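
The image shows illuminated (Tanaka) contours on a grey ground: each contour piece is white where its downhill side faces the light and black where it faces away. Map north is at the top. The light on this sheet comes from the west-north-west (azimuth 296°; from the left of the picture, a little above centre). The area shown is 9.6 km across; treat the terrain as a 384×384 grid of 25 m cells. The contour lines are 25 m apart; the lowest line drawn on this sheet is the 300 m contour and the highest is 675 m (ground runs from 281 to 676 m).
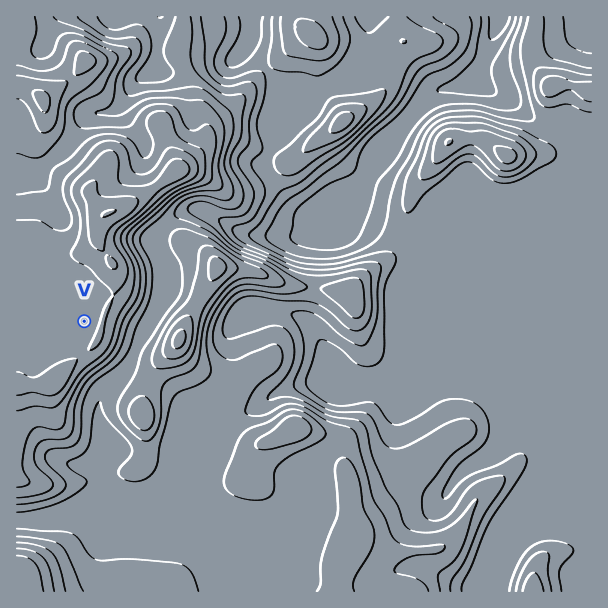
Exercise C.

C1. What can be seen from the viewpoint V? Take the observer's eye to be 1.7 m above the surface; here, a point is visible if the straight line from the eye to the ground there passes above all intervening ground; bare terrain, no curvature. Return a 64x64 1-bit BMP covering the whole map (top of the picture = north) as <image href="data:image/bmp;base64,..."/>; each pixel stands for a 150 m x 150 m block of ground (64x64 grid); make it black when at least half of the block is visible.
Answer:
<image width="64" height="64" href="data:image/bmp;base64,Qk0+AgAAAAAAAD4AAAAoAAAAQAAAAEAAAAABAAEAAAAAAAACAAATCwAAEwsAAAIAAAAAAAAA////AAAAAAAAAAAAAAAAAAAAAAAAAAAAAAAAAAAAAAAAAAAAAAAAAAAAAAAAAAAAAAAAAAAAAAAAAAAAAAAAAAAAAAAAAAAAAAAAAAAAAAAAAAAAAAAAAAAAAAAAAAAAAAAAAAAAAAAAAAAAAAAAAAAAAAAAAAAAAAAAAAAAAAAAAAAAAAAAAAAAAAAAAAAAAAAAAAAAAAAAAAAAAAAAAAAAAAAAAAAAAAAAAAAAAAAAAAAAAAAAAAAAAAAAAAAA4AAAAAAAAAD8AAAAAAAAAP4AAAAAAAAA/gAAAAAAAAD/AAAAAAAAAP+AAAAAAAAA/4AAAAAAAAD/wAAAAAAAAP/AAAAAAAAA/8AAAAAAAAD/4AAAAAAAAP/wAAAAAAAA/+AAAAAAAAD/wAAAAAAAAOnAAAAAAAAA4MAAAAAAAACAwAAAAAAAAADAAAAAAAAAAGAAAAAAAAAAAAAAAAAAAAAAAAAAAAAAAAAAAAAAAAAAAAAAAAAAAAAAAAAAAAAAAAAAAAAAAAAAAAAAAAAAAAAAAAAAAAAAAAAAAAAAAAAAAAAAAAAAAAAAAAAAAAAAAAAAAAAAAAAAAAAAAAAAAAAAAAAAAAAAAAAAAAAAAAAAAAAAAAAAAAAAAAAAAAAAAAAAAAAAAAAAAAAAAAAAAAAAAAAAAAAAAAAAAAAAAAAAAAAAAAAAAA=="/>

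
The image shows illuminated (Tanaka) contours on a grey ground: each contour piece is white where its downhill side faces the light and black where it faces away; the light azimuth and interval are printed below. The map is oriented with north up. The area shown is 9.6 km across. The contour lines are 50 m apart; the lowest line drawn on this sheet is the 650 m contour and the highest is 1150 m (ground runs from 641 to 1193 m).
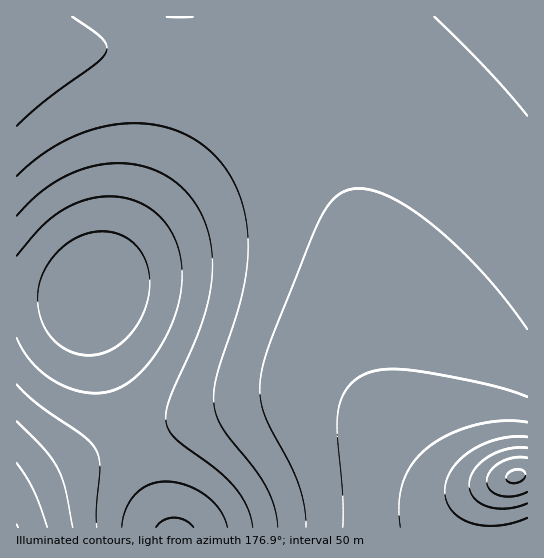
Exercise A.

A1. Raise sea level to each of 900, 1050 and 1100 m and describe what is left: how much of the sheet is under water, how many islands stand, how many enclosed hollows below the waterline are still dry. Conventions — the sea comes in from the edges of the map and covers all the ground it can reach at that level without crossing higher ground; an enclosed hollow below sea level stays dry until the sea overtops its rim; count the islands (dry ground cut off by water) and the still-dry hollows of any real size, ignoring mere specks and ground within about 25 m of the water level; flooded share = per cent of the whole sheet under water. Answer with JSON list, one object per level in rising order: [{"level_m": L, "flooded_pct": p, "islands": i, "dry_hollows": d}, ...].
[{"level_m": 900, "flooded_pct": 11, "islands": 0, "dry_hollows": 0}, {"level_m": 1050, "flooded_pct": 79, "islands": 0, "dry_hollows": 0}, {"level_m": 1100, "flooded_pct": 89, "islands": 0, "dry_hollows": 0}]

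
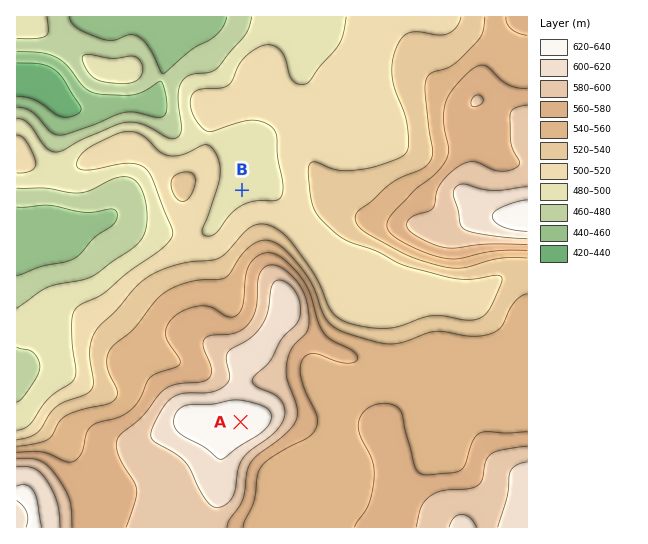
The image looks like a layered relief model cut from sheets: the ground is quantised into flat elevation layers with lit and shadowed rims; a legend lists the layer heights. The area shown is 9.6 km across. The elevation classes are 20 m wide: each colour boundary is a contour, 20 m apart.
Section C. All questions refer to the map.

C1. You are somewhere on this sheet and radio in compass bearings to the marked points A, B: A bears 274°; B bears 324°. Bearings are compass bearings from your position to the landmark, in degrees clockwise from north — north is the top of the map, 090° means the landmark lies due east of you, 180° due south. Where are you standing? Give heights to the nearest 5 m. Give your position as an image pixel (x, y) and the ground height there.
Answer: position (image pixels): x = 420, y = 435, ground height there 550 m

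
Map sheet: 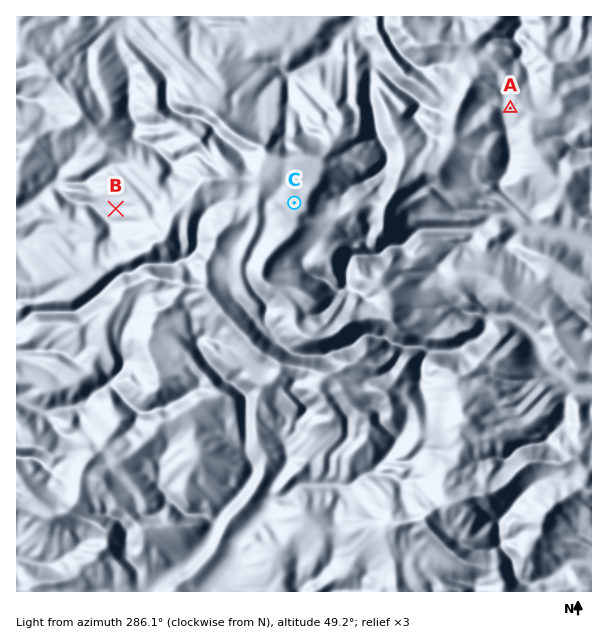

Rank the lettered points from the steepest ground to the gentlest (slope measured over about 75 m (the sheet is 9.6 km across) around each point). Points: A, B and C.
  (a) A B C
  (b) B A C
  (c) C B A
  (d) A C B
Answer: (a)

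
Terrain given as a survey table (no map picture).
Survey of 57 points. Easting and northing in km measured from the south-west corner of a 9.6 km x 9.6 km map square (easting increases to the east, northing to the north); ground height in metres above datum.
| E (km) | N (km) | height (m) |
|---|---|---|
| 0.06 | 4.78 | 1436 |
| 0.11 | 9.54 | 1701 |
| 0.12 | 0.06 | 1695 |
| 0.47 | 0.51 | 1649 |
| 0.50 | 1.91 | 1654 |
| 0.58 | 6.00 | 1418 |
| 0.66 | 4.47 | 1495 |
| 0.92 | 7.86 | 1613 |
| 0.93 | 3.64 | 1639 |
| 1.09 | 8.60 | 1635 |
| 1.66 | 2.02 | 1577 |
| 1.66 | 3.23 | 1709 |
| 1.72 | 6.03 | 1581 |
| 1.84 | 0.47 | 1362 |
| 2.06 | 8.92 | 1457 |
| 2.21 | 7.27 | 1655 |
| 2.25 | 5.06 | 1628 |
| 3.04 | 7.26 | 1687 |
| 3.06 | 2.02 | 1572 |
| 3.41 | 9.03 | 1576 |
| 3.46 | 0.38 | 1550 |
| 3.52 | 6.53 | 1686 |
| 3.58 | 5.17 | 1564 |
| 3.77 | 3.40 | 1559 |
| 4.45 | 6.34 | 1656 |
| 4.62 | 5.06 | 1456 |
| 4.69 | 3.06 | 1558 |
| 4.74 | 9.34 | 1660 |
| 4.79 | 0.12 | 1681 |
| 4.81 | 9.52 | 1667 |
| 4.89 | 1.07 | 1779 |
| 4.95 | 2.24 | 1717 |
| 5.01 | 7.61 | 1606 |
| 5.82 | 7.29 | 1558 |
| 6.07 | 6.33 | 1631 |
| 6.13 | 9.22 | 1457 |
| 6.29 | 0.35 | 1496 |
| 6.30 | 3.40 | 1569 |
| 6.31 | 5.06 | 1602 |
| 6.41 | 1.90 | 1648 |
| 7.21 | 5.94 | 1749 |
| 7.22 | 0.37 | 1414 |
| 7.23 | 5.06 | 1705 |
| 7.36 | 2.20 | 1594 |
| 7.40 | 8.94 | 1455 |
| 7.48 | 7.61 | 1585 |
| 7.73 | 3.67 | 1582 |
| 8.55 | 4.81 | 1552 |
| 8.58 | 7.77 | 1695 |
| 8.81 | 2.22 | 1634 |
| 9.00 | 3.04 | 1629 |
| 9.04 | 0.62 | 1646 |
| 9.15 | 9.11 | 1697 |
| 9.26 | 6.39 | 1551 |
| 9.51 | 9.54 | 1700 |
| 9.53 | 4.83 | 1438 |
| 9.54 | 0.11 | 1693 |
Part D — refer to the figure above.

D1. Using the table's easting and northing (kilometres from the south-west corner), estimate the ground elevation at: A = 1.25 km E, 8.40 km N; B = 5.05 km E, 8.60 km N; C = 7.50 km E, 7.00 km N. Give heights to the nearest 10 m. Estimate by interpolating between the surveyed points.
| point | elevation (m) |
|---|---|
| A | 1610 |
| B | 1610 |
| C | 1680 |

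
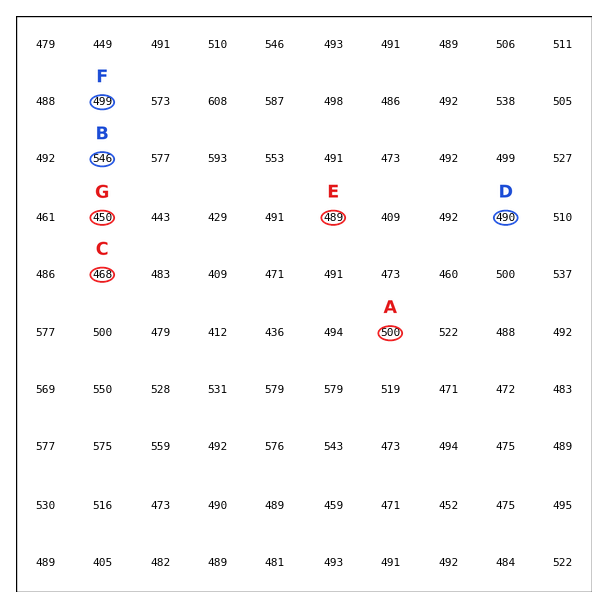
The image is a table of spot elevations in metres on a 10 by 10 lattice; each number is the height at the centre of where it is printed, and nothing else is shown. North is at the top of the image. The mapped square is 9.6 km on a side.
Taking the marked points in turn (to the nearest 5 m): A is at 500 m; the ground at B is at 545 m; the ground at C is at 470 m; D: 490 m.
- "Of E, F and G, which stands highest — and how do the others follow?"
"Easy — F E G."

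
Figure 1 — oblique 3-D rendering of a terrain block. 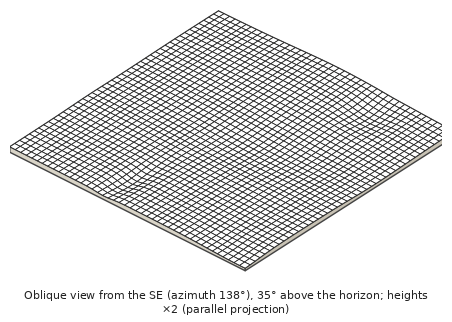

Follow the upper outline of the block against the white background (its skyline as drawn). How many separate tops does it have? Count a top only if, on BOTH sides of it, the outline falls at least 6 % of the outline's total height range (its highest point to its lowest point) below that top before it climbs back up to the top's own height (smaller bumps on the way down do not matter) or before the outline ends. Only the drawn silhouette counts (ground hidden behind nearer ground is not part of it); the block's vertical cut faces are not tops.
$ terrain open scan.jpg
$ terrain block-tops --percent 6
4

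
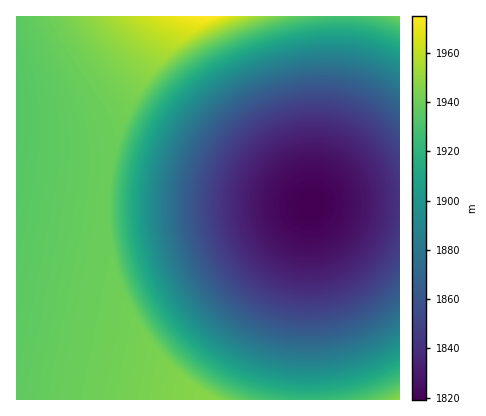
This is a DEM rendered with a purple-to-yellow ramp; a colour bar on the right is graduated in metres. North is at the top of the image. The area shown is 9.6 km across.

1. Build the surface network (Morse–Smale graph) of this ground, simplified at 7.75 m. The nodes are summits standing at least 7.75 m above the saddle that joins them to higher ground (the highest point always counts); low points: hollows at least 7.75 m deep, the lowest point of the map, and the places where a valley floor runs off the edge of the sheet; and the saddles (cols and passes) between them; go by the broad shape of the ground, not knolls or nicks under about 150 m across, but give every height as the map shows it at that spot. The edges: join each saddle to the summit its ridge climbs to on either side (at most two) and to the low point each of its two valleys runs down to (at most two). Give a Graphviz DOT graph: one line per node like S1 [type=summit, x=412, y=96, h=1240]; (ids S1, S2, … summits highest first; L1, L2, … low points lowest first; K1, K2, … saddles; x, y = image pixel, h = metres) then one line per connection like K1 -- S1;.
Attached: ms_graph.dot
graph terrain {
  S1 [type=summit, x=210, y=16, h=1975];
  S2 [type=summit, x=400, y=400, h=1949];
  S3 [type=summit, x=398, y=16, h=1941];
  L1 [type=low, x=310, y=204, h=1819];
  K1 [type=saddle, x=342, y=16, h=1929];
  K2 [type=saddle, x=308, y=400, h=1924];
  K1 -- S1;
  K1 -- S3;
  K1 -- L1;
  K2 -- S1;
  K2 -- S2;
  K2 -- L1;
}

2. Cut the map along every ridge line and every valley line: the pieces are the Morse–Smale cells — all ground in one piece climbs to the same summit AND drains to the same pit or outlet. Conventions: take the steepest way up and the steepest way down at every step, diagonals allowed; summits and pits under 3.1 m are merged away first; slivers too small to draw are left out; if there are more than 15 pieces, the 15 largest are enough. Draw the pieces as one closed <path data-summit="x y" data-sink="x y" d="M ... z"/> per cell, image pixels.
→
<path data-summit="214 400" data-sink="310 204" d="M114 186l-6 0-2 4 0 38 6 36 9 28 11 24 15 24 16 20 23 23 24 17 98 0 2-194z"/><path data-summit="210 16" data-sink="310 204" d="M342 16l-166 0-19 42-17 28-16 32-11 32-6 36 203 19 14-51 12-60 5-40z"/><path data-summit="214 400" data-sink="16 106" d="M18 173l-2 227 194 0-24-17-23-23-16-20-20-34-11-28-7-28-3-22 1-42z"/><path data-summit="210 16" data-sink="16 106" d="M176 16l-160 0 0 156 32 7 58 7 7-36 11-32 16-32 17-28z"/><path data-summit="400 400" data-sink="310 204" d="M400 203l-58 0-32 3-2 194 92 0z"/><path data-summit="400 16" data-sink="310 204" d="M400 16l-58 0-1 38-5 40-24 111 88-3z"/>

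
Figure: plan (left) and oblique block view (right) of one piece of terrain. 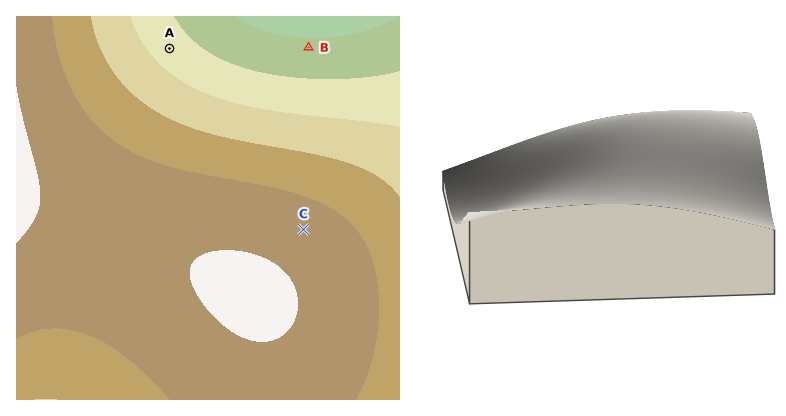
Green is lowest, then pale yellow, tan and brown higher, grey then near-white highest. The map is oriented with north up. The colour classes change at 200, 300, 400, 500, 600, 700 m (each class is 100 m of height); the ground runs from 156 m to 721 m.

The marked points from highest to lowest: C A B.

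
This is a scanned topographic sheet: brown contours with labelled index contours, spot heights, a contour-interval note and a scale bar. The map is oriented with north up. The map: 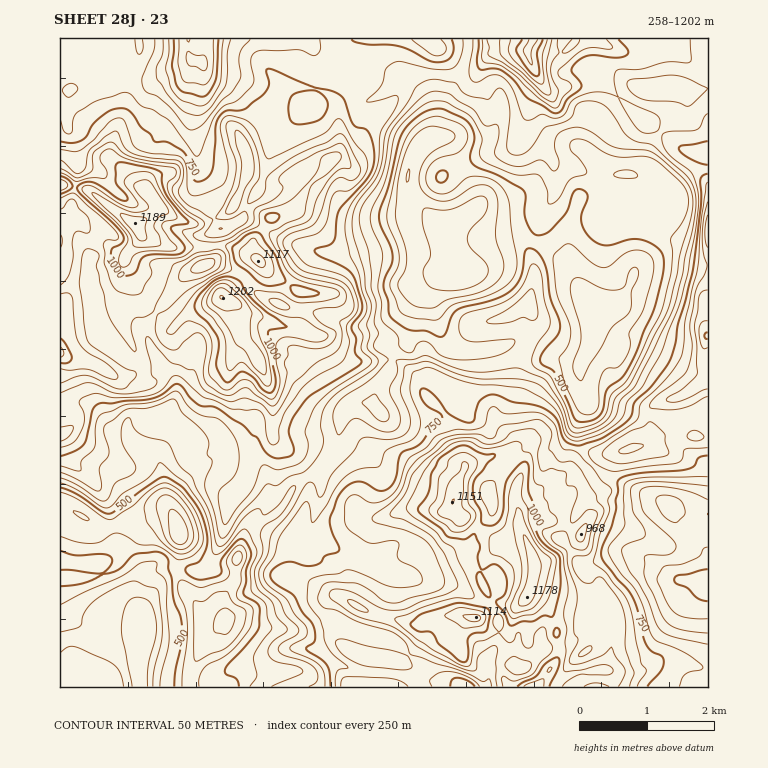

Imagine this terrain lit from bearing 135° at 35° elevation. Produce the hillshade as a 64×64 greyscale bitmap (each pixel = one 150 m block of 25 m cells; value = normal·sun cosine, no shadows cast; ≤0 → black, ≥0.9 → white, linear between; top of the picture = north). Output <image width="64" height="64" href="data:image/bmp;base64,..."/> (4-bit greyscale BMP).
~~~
<image width="64" height="64" href="data:image/bmp;base64,Qk12CAAAAAAAAHYAAAAoAAAAQAAAAEAAAAABAAQAAAAAAAAIAAATCwAAEwsAABAAAAAAAAAAAAAAABEREQAiIiIAMzMzAERERABVVVUAZmZmAHd3dwCIiIgAmZmZAKqqqgC7u7sAzMzMAN3d3QDu7u4A////AJmZmqnNzLiZqXeHd3ZDRoiaq8zduXVBCOzMzM3d3LuqmZmamc3Nx3iZiJmZh1Z5mqqrzMvLmIUTvJmrvMzMu6qJmZmZzd3YVVeImrupiJmqqru7rOyZunNtpleauqu6qYiZmYnN3dt1M2ZnmamYmZiJqqqs3bm7uGvbZpu7mZmIiJmZib3d3KhSNVRVZ3iIiZmJqqveyqq6m8yonMuYd3d4iZmJvdzcunQ1ZmVWeJq7qZqqq97avLqby7mczKl3d3iJmIiszMy7lkRoiIiaq7uoeJmZvdmt3LvKqpvMuph3h4iIiKzLvLy5dWd4iaqauXUzRVZoyX3+3Muqq8u6mYh3Z4iIm9u7u6mYiId3mZmIdkMiNFeGOO7dy5qqu7upmHZVVniKzMzcpWiJmXZnd4iHZlRGeZYkru3KiZmqu6mZmHZUV4m8u97GNGmpdlVniZmIh3d5qESN7bmJmZu7u7uqqpZGmqqJvccRNoiHZniJqqmYeIm6dYztuoiaq8zMzKmZqXVol0WN6SEliIiIiZmZqpiIiLqHirzdyqq7zMzMiHeJllZ1Ikz+YzWJiIiaqpmZmJmXipiYec7tzLu7u7uIdmeYiJcyJ/+WVYqYmZqruqqYrKhoiZmpje7sy7qqqomIiImaumMl37dUaqiImqu7upmt2lVqrNt579y7qZmZmaq8yqu6dDW/2YQ3p2eZiaupmavsc1q8zJfP7LqZmYiqqc7tzLp1Vq7suUWXVol1V4d3q7uUWcuruZzduqqZiKqa3u/tyXZni+28hIhEeIUiVlSMy5Vqu6q7q93Mu7qpqqvN3v/Jd3eJzcy3eVNXh0E1VWzcpVu6qqqqzu7czLu7u8zN7sqYd4iszNuZdVaIYiRVau63SsmaqqrO7t3dzMy7u7vMuZmHeJvM3cqHZoh0IjVo3spXyoiZq83u3d3M3My7qqqZmZl4mrvN3Jd3iHUxEUaaq5e7l3iJrN3d3d3t3LuqqpmJmYiZq8zMuIiHZUIQE1ZWmay5VVRoq8zMzO7su6qrqZmZmJibu7u5eIdURDERNVRXnMpREBN5qqq7rO3MuquqmaqZqJzMu7l4h2VVZUM1ZVV5u4IAATeamYmK3t7aqqmquqq5ndzMyoiYdmeIh3Z3ZVebpiACNpu6maq93u3duZq7vMq+7d3cqZmHeJqZh3h2Zoq5UhI0i8zLy8zN7u/7ibvNus7u3u7cuYd4mqmHZ4d4mbpzESI3nN3dzLze3v2Ymt653u7d7/7JZmeZmHZWd3iauXUxEiNWrN3Lu7y73Kd4zrnd3d3e/+x1V4h2ZVVnd5u5d1ISQ0Vo3Mupmrq7p1asq9zMzd3e7qVFZmZmZniYm7l3hBFERWjcqYmauqu4RHqazbvM3cu7qFRmd4h3eby7yneHITVVV7uZmaq6rMpkaaq9zM3d3LqpdniZqqmJvdzMholRJFVFm6qZq6icy3Zpu83Lu83M3KqHeImru6m93MyWaHMTVEOrupmrp3rLl4nMy6qpnO3LqYd3Z5q7u7zMy6dmdSEzMru6mau5Z5qZq7uoeKqs/+yph2ZFZ4mrvLu7uXZlMRI0u7qJu7uGVWm7qZmazdzu3cqHdTMzRGm7u7u6mHZTESOruYmrvKdBFZmby5rMzMzMy5mGUzIzNazLu7uqhlQhEnqpibu8yVEAWKvMp3d4rM3Muph2VEMjjMu6q7qXVCESaah5zMvMlAAoqsynVVab3e3LqpmHZUNrzLqru6dlMRN5p2e93N7scSaKzKh3eJvN7su6qqmHZGrLuqvMuXVCI4m4VZ3u3v/ZRXmqqpmaq7zNy7qqqZh2eruqq8zKl1ITmalkWt3d3LlDaJvMu7u7u7u6qpmZmIeKu6mrzMuoYwGIiIZIzLvMliAXvu7czMu7u7qqmIiIiJvLqZq7u6lzAJiIh2i83MzLlBOt7u3d3Lu7uqqph3d4m8upmqqqmXQAupl3ZYzcmam8Y1rN7t3t3cu6u7qXZ3iKzKiJmqqZhQDKh4dmeqiHhly0NXre3f/u3Kq83Ll3eIi8uYiZmZqWAOp5h3abqqd3SNhWZ77t//7sqaze25iJiKzKmaqqqpcg2EVndorOyGdVzHeHnf3f//2Xi93cqaqprNuqq7qql0FlJHZlV77ad2Sshoh67s7//qVovMy6vLqry6qaqqqYdXdFd1QzWLp3ZZyVRna+3O//tUaJmqu8y6u6qZqrqYmpd0NoZURGmXZnq6dURFq6zu/YVWZniazMuqqqu8yomZlmQTiZh3iYZmeruXVENpq97+uHZlZ3i8y7u6qrzKiIh3dTN7qpmZdUWJu6l2VXmr3//bqXZ4Z6zM3LqqqruXd3iHZGqpmZljJGiqqph2iZnP/+27l4qHm83tuqmZq6mHiHd1aJmZmGICV4mqqXeKmK3//supm5eLve66qZiJmZd4d3domZmIYxJWeau6mJupit/+y6qqp4qs/9upmHeIh2mIiIiZmZdzE1Zomrqpmrqpre3Kq7uoiKzv7LupmIiYe6mZmaurqHQkZniZqZmZqrqrzMuazKh4y7zLu7y7uqqbuqqqvMy6hSRneJmZmZmqq6q8zKjNuHrcy6qrzMzLu6qqqqq93duWNGd4iZmZqqq7u7zdt4uojN7ey7zLzLu6qqqqqaze3Kc0ZniImZmau7u6qt3HR4d87s7svLuruqqqmZqZrN3bqERmaIiZmZqru7qrzMc1Zlv+u93cupqqqq"/>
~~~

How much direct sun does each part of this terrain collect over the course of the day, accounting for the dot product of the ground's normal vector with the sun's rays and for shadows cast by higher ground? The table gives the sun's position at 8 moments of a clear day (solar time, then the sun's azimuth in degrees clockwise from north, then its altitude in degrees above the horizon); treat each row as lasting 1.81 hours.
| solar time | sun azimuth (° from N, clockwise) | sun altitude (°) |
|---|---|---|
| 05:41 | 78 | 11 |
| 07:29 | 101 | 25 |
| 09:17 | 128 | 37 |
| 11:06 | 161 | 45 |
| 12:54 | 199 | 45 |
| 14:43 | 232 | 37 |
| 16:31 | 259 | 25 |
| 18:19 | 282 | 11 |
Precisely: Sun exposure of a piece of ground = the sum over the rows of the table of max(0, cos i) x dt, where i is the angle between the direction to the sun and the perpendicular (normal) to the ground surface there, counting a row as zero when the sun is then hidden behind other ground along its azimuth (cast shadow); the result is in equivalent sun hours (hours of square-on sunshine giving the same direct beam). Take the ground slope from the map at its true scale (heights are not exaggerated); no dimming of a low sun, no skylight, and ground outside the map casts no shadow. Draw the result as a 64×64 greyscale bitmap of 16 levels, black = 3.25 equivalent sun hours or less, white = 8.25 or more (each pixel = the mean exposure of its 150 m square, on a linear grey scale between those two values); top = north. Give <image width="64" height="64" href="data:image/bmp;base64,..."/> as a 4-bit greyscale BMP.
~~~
<image width="64" height="64" href="data:image/bmp;base64,Qk12CAAAAAAAAHYAAAAoAAAAQAAAAEAAAAABAAQAAAAAAAAIAAATCwAAEwsAABAAAAAAAAAAAAAAABEREQAiIiIAMzMzAERERABVVVUAZmZmAHd3dwCIiIgAmZmZAKqqqgC7u7sAzMzMAN3d3QDu7u4A////ALu7uru7u6irzKmHd3m6iJqqmaus7rtQB8zd7tzN3Lu8u6qqu7u7poq8u7uqrMhoq7zLve7sqEM2ynnMy6vMzMyqqZq7vMy3NXm7ze7+3O7cypvf/tuazbVLYTZ3mZq7uqmZq7vMzKhjJom83dzduYh3vv7bvLrd2orLeKqpd4mZmZq7u8y7mIdEeHZFesqIiIvu3LrO7Ny63Ky5u6mGVWaIm7u7u6qImHV4mIm7upm97u3Lve7IzMy6qsqrqYdVVaq7u7u6qoiZiJrN7uy63v7bms3e3Zfe7cmqupqpmHd3qqu7qqmpeau8y7zd3d7up0MzRWUgfN7+y7urqZmYmYeZmaqpmadqq87+3dzM3aZWd2MiISi4i93MyqqYiIiZmIdmeJh5qJzMub3u7KmGRniIdVRXvYWHvMupiWVniZiYmYdUaIiK3t24rN3LqFR3eamaq7zKaqmsuod3ZWiqqrrd3Lhoqpq6ulWZiJh3eIiau8y8zLq9yrvKhmVnm8zd3bqqu4d4lTerY1ZomZqpmru8y7zMu97buZm7uImrzd3cmHeKt0MABZ25m5q6qpq8y7qrzdy6zMyUA63bq8zMy7t3d4mGZCBYrOy7qauqvMzMzM3t7suqu3RVjMzN3LqZrJqql2iWVqy83bmHi6q8y8zd7u7u6Uaqacx5zMy6l3mrqazuupdorczNyoVpqau7vN7u7+zJRamaq5a9upd4maur3v7rh4q93M3sumioirp2esupyVdmqamaumm6mZqpq97u7e26u97brO28h5eImGVFiIirlniomqq7qrqqu7vM/+7M3t3d7cqqzczIiZdmZlaJqpqpmJuaqpqIq73d7u7/27zd7e7sqqq8ze2ap2ZneImpisy4eqaaqJm+/u7u7u26zMu83dy6q7ze7tqZd4mZZniazcpmp2aInO7u7u7c3MzLqavMu7urvN7t3JmZmqlkRXdpvLeIdnfN7u7u3Mzu3LqZq8u7u7u83cu8uaqphjMzIzIVqqyoNXaKvMus7u3LqqvMy7u7zMzLmqq5moZEV3MAA0VYm7cAACWJmszcjMu8u8zMzMzdy7u7uql4dFeZh1MlmGV4iBAAETeZmYmZvN7Kuqve3e3MzczMundmeLu7mJqoZlRHMABWaavMu7qt7u3Mut7u7d7u3c3Mlnqqvcuauph2VEYzFZmazu7c3M3u7u3cvu/t3u3d3u7cuqqsuay5d4h2VTVZdVRpve3tzv7t3b3N7uzO7M3d7u7JeJqKuoZWd3ZkV5lTVVVnvt7v7Ly5rdzN3N7Kve3e7utmmbpjIjRVVFV4qWVohneJ7u2Weri9yqzM3qia3d3e7cdVURRnd4hzN4iph2eIeKzallesmd26mrzaiqq93bhnlhEjV4iImrqaqYmYdomZrHh2i8uM7KqqvLeLvN7tyoeZh3iczMuqzcupiKmXeZmtmpq8yq3bvMzMuK3u3MuZvLmFZ4vd3dvN2piHmph4mryqqr26y5rO7du7zKmFSLmYdmZmeczd3czJd4d4iHaKqLq6zLvKib7u3LtzNXm97sqHdmVWiJvNy5domHZ4h3mZyqrMzLqYm97tgySL3u3Lq6h2ZTEjRYu6h3mqqZmYiJuaq7zdy6hmeoQ2nO7t3Zh4h3aGMAEjR6qYiavLmZmYmHqbzdzMx0IhJIzuxjIiWJqpmJh1RFVWmqmavMqJmZiHmpvN7cvJMAAFvuxiERJYq8ypqqmImYiZmavMupmZmImqms3du723M43uuGVEVnibzLu7uqqrqpiJvMy6uqqqmrqqqr3u7u3arLhmZ3iZmau6q7qqu6u7iKu8zLvMu6mbq82kfu65mYh2h1eJvMupmYmqqqqqq8uby8zMzN3bqYuJeXjNuXaJUAElne7ty5mYiKqqqZmbu83MzMzMzKiIipiqvuy6vezLkgXe/+3LqqmZqqqph4u7zczMy7u6d3eJzMztYWzpMVjNiorN3czLu7u7vMuHebu8zMu7qZmJhoi73rIGrHM0dlyTJHq8vN3My6vN7bmIq7vMuqqYiql2mNzpEa3XVmRXWMiIib3N7t3Ki83u3Kq7u8zLu7qruGi5lBBMyXespEZ53Ku5rd3e7cl5rN3dzN3MzN3d3dyXncoABJuWVrylaJnLeKqL7t3dymZ5vM3u7t3M3bu7qIve2EabylAAAnV6q6p1WanOybzMg0Z5zu7u7cu6qpmZzu7deIiWAAEiR6vMuYdkVUiHq7ykQ0arzN3dupq93t7+7cxUQjV4iIdYqsyYmZdUNXeavMhmVXqavMy7vN7u7uypiHiXWKmal1ibymm6qYd2eKvN2qqprMq8zM3e3cze24iIqql3mZmYZnmEaruqmIiJvN7M3Nzd26zN7u3MvNzLqZqpmXZ4mYdkRSN6q7qpmZiaztzd3u27vM3u26qsuZqqqpmZh3iIdVNFRomru7u5q6ms3N3e7KvM3u3cu7p2aImJqZmamYd1RFZniKvM3Lmsy6urze3cu83uze7tuHd4iqncy7uqqZdFR5mau7qpmau8upvN3My93u2Hmru6zMu83czMu7zLl2VIq7y6mZmqu7u7vN3cvd7u65mJmr3e3e7cvMu7zNzJd3i7upmaqrzMzMzd7sqd7u7JzNy7zc3d3Mu7u7u7zLqKiaqYiZqrvM3d3d7uuXrMzLvK7u7su8zLu7u7u7u7qoqamZmqqqvMzN3d3biZisuXvcmt3Iiaq7u7"/>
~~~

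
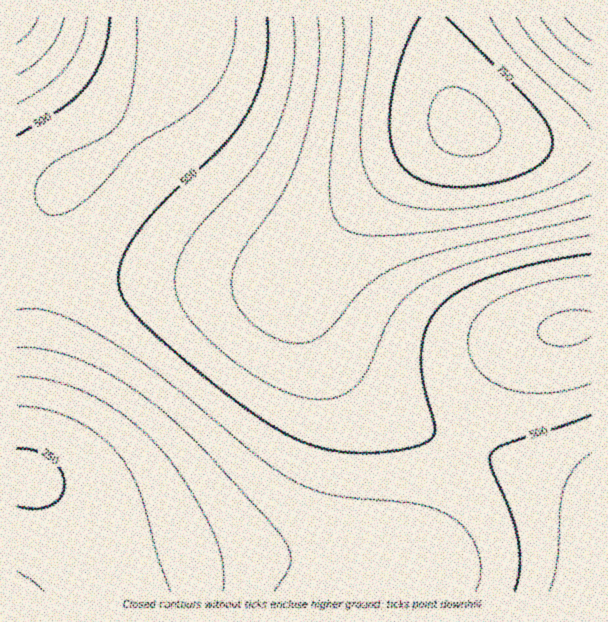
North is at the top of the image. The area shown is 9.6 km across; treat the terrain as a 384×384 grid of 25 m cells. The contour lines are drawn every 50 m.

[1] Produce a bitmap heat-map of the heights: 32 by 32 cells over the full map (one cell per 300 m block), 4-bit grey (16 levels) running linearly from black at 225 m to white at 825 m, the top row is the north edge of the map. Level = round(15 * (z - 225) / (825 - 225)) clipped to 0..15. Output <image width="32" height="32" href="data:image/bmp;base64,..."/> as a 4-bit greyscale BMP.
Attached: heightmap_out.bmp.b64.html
<image width="32" height="32" href="data:image/bmp;base64,Qk12AgAAAAAAAHYAAAAoAAAAIAAAACAAAAABAAQAAAAAAAACAAATCwAAEwsAABAAAAAAAAAAAAAAABEREQAiIiIAMzMzAERERABVVVUAZmZmAHd3dwCIiIgAmZmZAKqqqgC7u7sAzMzMAN3d3QDu7u4A////ACIhERIiM0RFVVVVVVZneJkiEREiIjNERFVVVVVVZ3iJERERIiIzRERVVVVVVmd4iRERESIjM0RFVVVVVVZneIkREREiIzREVVVVVVZmZ3iJARERIjM0RVVmZmZmZnd4iQARESIzRFVmZmZmZnd3eIgRERIjNEVWZnd3d3d3d3eIEREiM0RVZnd3d3d3d3d3eBEiIzRFVmd3iIh3d3dmZ3ciIzNEVWZ3iIiIh3dmZmZmMzNEVWZ3iIiIiId3ZmZVVkRERVZneIiZmYiHdmZVVVVEVVVmd4iZmZmYh3ZlVVRFVVVmZ3iJmaqpmYh2ZVVERGZmZneImZqqqpmId2ZVVERmZmd4iJmqqqqpmId2ZlVVZmZneIiZqqqqqpmIh3ZmZmZmZ3eImZqqqqqqmZiId3dmZmd3iImaqqqqqqqqmZiIZmZmd3iJmaqru7u7u7qqmWZmZmd3iJmaq7vMzMzMu7pmVWZmd3iJmqu8zd3d3czLZmVmZmd3iJmrvN3e7u7dzGZmZmZmd3iZq7zd7u7u7dx2ZmZmZmd4iaq83u//7u3cd3ZmZVZmd4mavN7v/+7dzIh3ZmVVZmeImrze7v7u3MuZh3ZlVVZneJq83e7u7cy6qZh2ZVVVZ3iavN3u7tzLqaqYdmVVVWd4mrzN3t3Mupm6mIdlVVVneJq8zd3dy6mI"/>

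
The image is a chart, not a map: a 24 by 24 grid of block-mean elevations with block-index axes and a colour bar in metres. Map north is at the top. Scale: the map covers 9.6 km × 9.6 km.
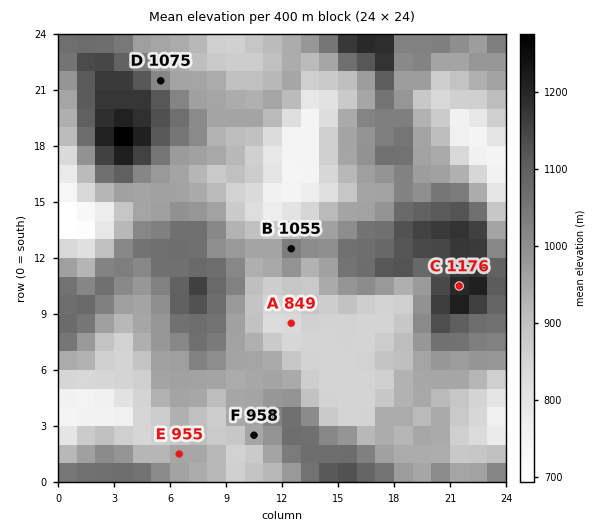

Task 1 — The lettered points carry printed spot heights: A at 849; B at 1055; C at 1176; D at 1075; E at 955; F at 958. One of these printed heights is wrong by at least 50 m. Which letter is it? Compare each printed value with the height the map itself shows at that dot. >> D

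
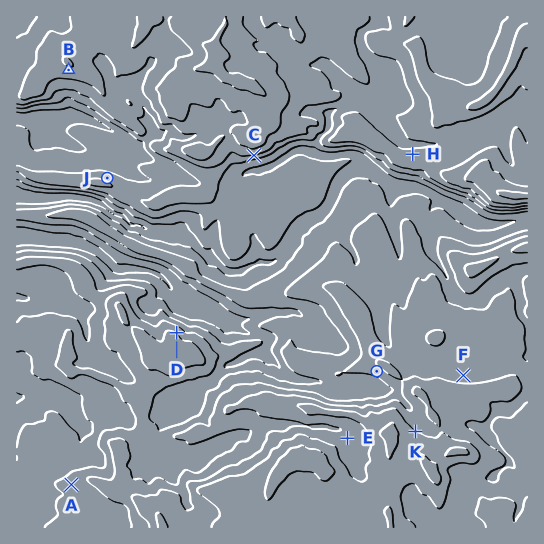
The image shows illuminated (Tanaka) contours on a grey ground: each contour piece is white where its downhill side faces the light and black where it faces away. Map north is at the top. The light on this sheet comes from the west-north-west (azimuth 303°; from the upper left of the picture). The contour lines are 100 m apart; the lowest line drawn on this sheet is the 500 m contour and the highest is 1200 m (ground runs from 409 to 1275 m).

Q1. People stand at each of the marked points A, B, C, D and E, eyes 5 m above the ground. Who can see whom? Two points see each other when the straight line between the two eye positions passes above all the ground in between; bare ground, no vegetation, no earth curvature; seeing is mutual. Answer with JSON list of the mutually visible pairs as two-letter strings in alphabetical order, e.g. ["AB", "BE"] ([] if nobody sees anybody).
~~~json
["AB", "BD", "CD"]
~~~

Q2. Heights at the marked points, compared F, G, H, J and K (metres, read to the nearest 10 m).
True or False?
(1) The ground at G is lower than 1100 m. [True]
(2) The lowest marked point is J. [True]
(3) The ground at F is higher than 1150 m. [False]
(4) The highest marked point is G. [False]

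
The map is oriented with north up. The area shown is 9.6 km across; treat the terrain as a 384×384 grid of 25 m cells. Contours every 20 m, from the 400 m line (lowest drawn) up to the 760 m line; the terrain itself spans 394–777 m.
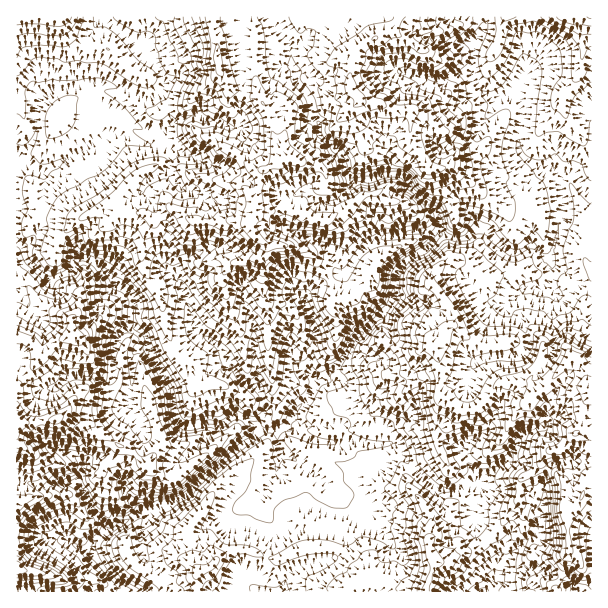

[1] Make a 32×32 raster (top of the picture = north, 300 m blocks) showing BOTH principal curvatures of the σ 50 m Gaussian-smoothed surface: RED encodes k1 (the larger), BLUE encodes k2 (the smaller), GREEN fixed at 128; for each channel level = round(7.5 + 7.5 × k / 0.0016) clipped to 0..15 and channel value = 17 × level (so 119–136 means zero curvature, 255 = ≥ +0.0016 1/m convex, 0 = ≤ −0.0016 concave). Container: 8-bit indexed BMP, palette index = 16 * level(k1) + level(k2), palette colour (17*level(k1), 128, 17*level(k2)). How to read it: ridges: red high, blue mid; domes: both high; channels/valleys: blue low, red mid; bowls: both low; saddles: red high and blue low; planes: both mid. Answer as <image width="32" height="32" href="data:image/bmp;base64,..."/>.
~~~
<image width="32" height="32" href="data:image/bmp;base64,Qk02CAAAAAAAADYEAAAoAAAAIAAAACAAAAABAAgAAAAAAAAEAAATCwAAEwsAAAABAAAAAAAAAIAAABGAAAAigAAAM4AAAESAAABVgAAAZoAAAHeAAACIgAAAmYAAAKqAAAC7gAAAzIAAAN2AAADugAAA/4AAAACAEQARgBEAIoARADOAEQBEgBEAVYARAGaAEQB3gBEAiIARAJmAEQCqgBEAu4ARAMyAEQDdgBEA7oARAP+AEQAAgCIAEYAiACKAIgAzgCIARIAiAFWAIgBmgCIAd4AiAIiAIgCZgCIAqoAiALuAIgDMgCIA3YAiAO6AIgD/gCIAAIAzABGAMwAigDMAM4AzAESAMwBVgDMAZoAzAHeAMwCIgDMAmYAzAKqAMwC7gDMAzIAzAN2AMwDugDMA/4AzAACARAARgEQAIoBEADOARABEgEQAVYBEAGaARAB3gEQAiIBEAJmARACqgEQAu4BEAMyARADdgEQA7oBEAP+ARAAAgFUAEYBVACKAVQAzgFUARIBVAFWAVQBmgFUAd4BVAIiAVQCZgFUAqoBVALuAVQDMgFUA3YBVAO6AVQD/gFUAAIBmABGAZgAigGYAM4BmAESAZgBVgGYAZoBmAHeAZgCIgGYAmYBmAKqAZgC7gGYAzIBmAN2AZgDugGYA/4BmAACAdwARgHcAIoB3ADOAdwBEgHcAVYB3AGaAdwB3gHcAiIB3AJmAdwCqgHcAu4B3AMyAdwDdgHcA7oB3AP+AdwAAgIgAEYCIACKAiAAzgIgARICIAFWAiABmgIgAd4CIAIiAiACZgIgAqoCIALuAiADMgIgA3YCIAO6AiAD/gIgAAICZABGAmQAigJkAM4CZAESAmQBVgJkAZoCZAHeAmQCIgJkAmYCZAKqAmQC7gJkAzICZAN2AmQDugJkA/4CZAACAqgARgKoAIoCqADOAqgBEgKoAVYCqAGaAqgB3gKoAiICqAJmAqgCqgKoAu4CqAMyAqgDdgKoA7oCqAP+AqgAAgLsAEYC7ACKAuwAzgLsARIC7AFWAuwBmgLsAd4C7AIiAuwCZgLsAqoC7ALuAuwDMgLsA3YC7AO6AuwD/gLsAAIDMABGAzAAigMwAM4DMAESAzABVgMwAZoDMAHeAzACIgMwAmYDMAKqAzAC7gMwAzIDMAN2AzADugMwA/4DMAACA3QARgN0AIoDdADOA3QBEgN0AVYDdAGaA3QB3gN0AiIDdAJmA3QCqgN0Au4DdAMyA3QDdgN0A7oDdAP+A3QAAgO4AEYDuACKA7gAzgO4ARIDuAFWA7gBmgO4Ad4DuAIiA7gCZgO4AqoDuALuA7gDMgO4A3YDuAO6A7gD/gO4AAID/ABGA/wAigP8AM4D/AESA/wBVgP8AZoD/AHeA/wCIgP8AmYD/AKqA/wC7gP8AzID/AN2A/wDugP8A/4D/AKPC88PFkIPEhqamhXeHhoaYl5eXl5XXpHSFhIW3xtKR9+akloCW2JWWtse2dYanhXV2h5iGdKXXt4aGhKSi1vS0ZISikNm1p5eWlqanl4anqJeGmIWE16WntpaExIL4lLR0daeyoNSEp7eVdoeHd4aGh4eGhoXHt4V2p5W0cfZ014WF1rDFwICRx9d2h4eHh4d3d3eGddWll4aWxsaQ+JW25dSwxtaypdOA5ZaHhoeHh4eHh5a25oGjhnW1pXDmtoSVpLDZk6botveQ1JeHhZeFh4eHdraBp8iDk8bmsNan1tbDkZK1xbeGpPews7iElLeXl4eHhJbXk7bGgJX2ooPUcKS1x9aWhdbV1PWyo6PFlJSVloWFlsZ0ctXCkrTWtuf1+qW2dYW3opCQkMGSxISXh4eXdaSEtrengfezgKS2pISlxpV2hdiQyKenxcTGg5WYh4amx4LZt7a0lemSpqemdYPGs6WU2IDHp8izgNaokqWFlqW1ksaGdbe2psaTuJWnhKLlsrSyo6iXhMSyxoSToaW3pZZ1x4aFlZW1o8bFldalx7aRxIDIl5eC17O2lKL4oNXGpse4hpa1pYHj56THc7XXtYKykseGhIe3o6a0keaikNOmuJe3loans6S1hIWFx+ikuIG2t3SHp6SmptaQ2aXFgLi2prd1doaHhoWWlrWD54SVgNang5fHg8eWg5O4p8fBkcTmhXaHhoWFhpe2kLDUtYGm14SFlddjxoWFlpaGuMOg2rZ1h5iXl5WXl6K42ZCAhbaWhZLFttXmlJTXhJWm96CQ98enl5O2dJaYkpbWocmWlqaUx3KClef185CTpoKS8/GgsMOBtoO1loe1lpfWpqeWuJTJ1tfHtoOj9+inp6WU1aD6gZSol6eEl5SXh4enp5aF15aEhJa4laeUkuakt/jQsNWVp4eIl4SXtpaHh3aXp5Wmg6WmtrV0dYXpgOH2wNClhbeGh4eHpoWFhYWYh4anx6PXo5OkyLe2xdegtKDA+PjHhYaHhoWFhoWXloWGh4aFhIKU57WFt7e3gKO4pZjHcdaUl3aWl4eXp5WIh4eHh4aE1vekdIW3pZLVp5eGl5XHxXOnhpaHl5eXlZiHh4eGqJXCgaSEppe4gLW3hqa2uJaWhYaXhpeXdpeElpeHh5WFhdekx6XHpqeSp6fHtoSmppaGhYaHh6h2loeGhnaGp6eEc8XXhaeGhJaFx4V1hYKSlISnhnaHlqaXdoeHh6eXhZeEpteGl4aFl6e3pmN0uNjGk7iGdnd2toaHl5aXl4Z2hoeUxoaXhoWGhpfGt8fUonNzt5aGdnWml5eoloWFl4aGh8eWhpd1mIeHhoaWlra1xZSUtpWlx7c="/>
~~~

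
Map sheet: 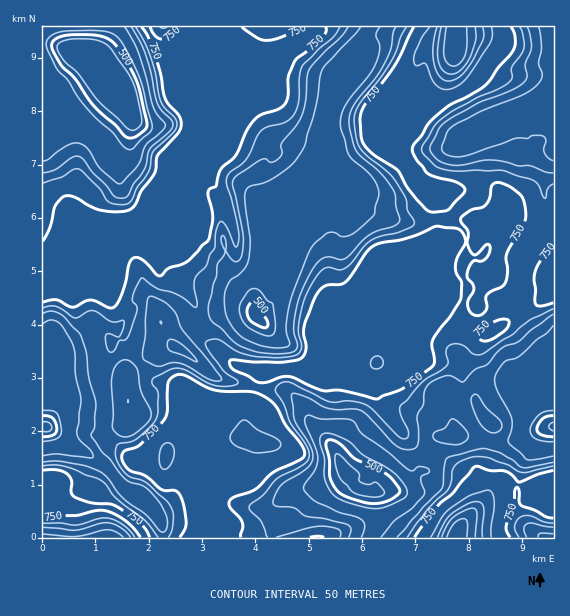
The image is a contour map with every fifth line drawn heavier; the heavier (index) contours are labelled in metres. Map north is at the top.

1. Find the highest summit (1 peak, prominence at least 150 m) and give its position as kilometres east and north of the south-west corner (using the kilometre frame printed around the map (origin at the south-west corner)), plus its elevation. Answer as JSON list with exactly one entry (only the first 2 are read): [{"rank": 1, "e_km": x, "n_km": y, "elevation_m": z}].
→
[{"rank": 1, "e_km": 7.74, "n_km": 9.21, "elevation_m": 971}]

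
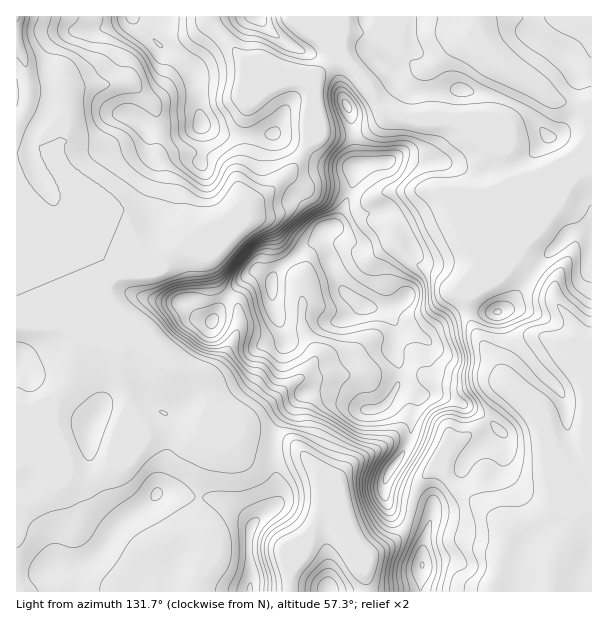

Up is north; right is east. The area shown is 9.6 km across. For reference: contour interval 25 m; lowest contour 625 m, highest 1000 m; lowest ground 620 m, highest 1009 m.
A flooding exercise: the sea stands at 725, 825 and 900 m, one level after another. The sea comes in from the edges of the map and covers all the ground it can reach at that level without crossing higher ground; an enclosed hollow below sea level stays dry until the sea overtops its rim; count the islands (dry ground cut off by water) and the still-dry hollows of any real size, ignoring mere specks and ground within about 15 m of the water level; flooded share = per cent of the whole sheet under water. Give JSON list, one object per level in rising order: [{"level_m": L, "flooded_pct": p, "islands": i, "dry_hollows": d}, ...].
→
[{"level_m": 725, "flooded_pct": 41, "islands": 0, "dry_hollows": 0}, {"level_m": 825, "flooded_pct": 80, "islands": 2, "dry_hollows": 0}, {"level_m": 900, "flooded_pct": 91, "islands": 1, "dry_hollows": 0}]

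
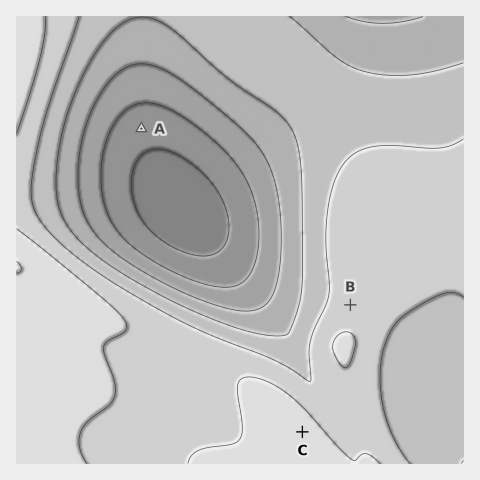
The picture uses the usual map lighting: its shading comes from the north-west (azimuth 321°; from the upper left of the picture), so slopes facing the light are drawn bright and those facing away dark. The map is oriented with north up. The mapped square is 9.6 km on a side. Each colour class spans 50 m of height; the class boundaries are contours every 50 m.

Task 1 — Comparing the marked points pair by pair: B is lower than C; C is higher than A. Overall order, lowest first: A B C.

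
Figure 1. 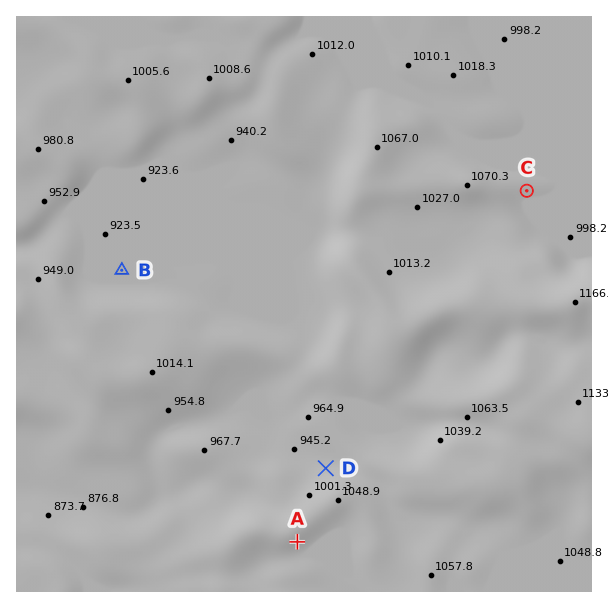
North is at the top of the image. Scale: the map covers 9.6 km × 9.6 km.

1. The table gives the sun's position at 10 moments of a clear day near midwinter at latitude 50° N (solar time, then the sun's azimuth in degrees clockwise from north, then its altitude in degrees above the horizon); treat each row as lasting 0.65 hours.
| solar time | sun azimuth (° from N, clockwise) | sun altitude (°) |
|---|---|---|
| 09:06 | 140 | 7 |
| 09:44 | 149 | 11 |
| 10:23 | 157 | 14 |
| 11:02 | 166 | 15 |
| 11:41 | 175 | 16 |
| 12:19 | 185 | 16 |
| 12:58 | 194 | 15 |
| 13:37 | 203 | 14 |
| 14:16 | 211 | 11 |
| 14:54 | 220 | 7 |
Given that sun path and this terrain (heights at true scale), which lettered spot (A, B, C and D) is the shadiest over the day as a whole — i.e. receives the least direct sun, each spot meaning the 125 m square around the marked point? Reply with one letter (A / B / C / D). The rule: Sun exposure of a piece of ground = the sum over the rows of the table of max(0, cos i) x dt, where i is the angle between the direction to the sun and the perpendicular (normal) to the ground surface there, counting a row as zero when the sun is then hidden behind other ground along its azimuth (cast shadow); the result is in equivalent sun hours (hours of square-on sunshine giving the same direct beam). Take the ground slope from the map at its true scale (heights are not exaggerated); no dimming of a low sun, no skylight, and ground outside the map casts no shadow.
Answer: D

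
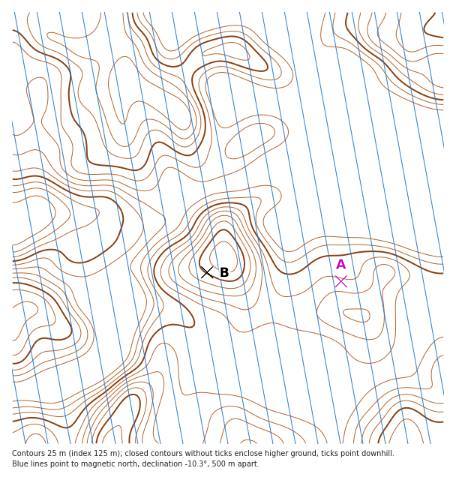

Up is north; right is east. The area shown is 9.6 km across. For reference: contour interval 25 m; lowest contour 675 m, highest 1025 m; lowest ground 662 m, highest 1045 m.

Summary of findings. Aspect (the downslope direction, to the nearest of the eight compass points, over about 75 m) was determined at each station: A N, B SW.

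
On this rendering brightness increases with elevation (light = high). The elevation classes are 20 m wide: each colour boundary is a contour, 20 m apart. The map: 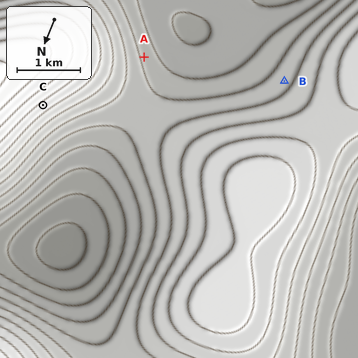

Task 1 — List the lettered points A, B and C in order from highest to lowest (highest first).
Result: C B A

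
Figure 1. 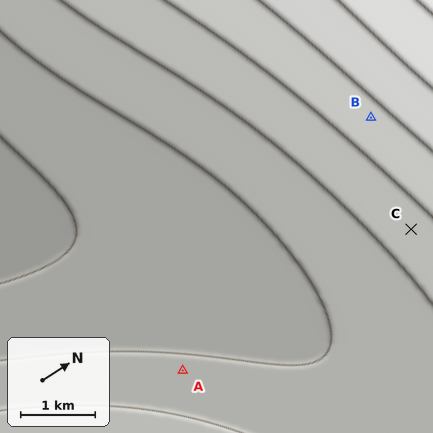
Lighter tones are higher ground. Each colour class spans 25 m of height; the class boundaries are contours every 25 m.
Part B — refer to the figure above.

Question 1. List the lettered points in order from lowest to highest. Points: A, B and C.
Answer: A C B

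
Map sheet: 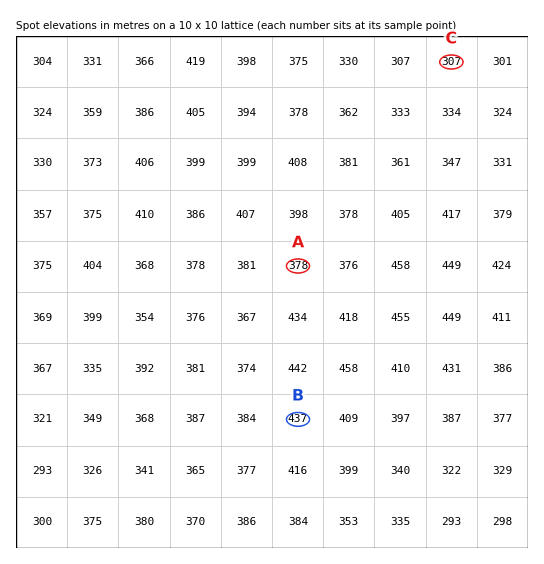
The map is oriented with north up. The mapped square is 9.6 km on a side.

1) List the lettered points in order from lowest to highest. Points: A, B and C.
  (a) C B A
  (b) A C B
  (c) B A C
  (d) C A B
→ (d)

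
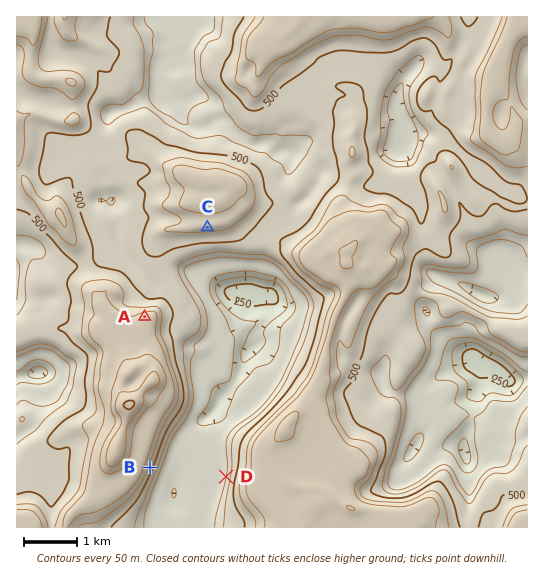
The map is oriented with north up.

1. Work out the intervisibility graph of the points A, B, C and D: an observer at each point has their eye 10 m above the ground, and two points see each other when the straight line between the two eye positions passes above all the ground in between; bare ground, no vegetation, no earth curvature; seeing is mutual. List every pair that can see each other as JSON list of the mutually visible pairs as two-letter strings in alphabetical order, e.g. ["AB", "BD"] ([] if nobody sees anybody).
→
["AC", "BD", "CD"]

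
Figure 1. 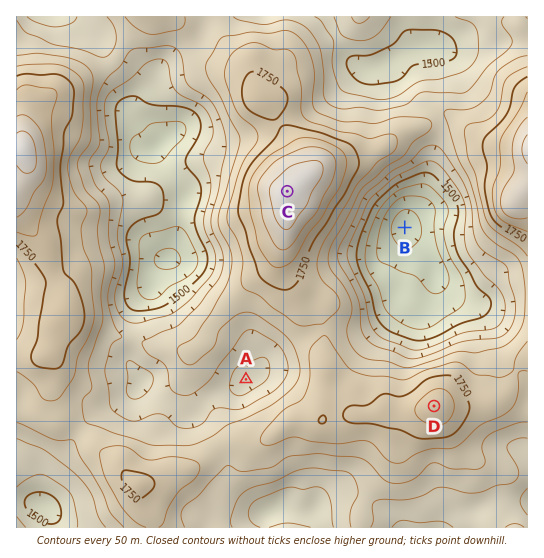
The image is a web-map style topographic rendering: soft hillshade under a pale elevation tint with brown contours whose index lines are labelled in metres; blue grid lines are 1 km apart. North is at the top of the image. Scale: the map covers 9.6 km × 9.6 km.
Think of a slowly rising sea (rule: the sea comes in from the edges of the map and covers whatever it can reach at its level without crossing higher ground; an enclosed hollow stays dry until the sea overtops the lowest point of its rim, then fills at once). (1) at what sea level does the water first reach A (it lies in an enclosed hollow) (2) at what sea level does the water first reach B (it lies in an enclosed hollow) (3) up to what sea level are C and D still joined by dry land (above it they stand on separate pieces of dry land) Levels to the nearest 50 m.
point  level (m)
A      1600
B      1650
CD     1700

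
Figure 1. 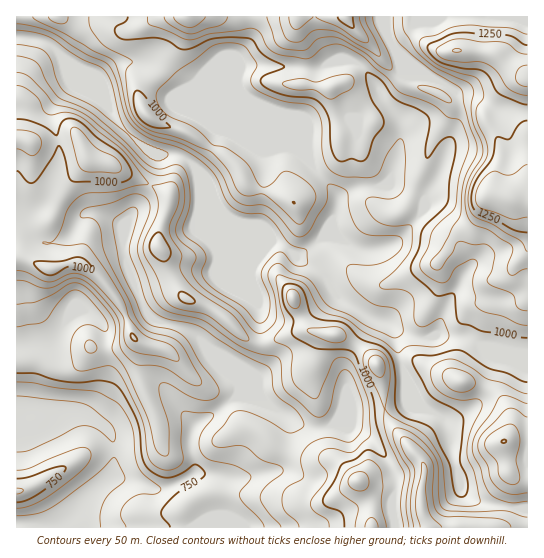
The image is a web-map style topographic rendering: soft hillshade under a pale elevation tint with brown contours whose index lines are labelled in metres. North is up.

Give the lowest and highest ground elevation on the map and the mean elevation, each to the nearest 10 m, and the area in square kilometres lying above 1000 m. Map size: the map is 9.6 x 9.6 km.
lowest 630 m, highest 1360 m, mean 950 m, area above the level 29.4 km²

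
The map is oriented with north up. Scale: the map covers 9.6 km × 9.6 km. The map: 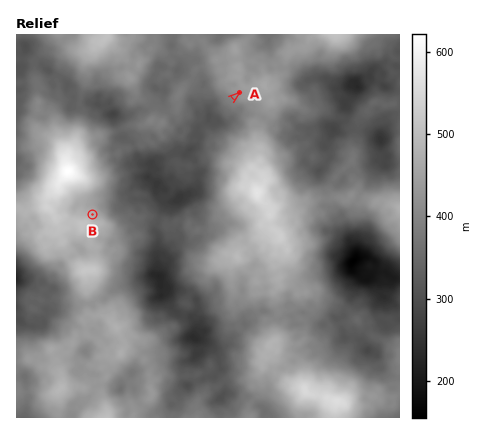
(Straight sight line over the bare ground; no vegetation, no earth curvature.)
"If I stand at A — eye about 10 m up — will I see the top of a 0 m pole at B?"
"Yes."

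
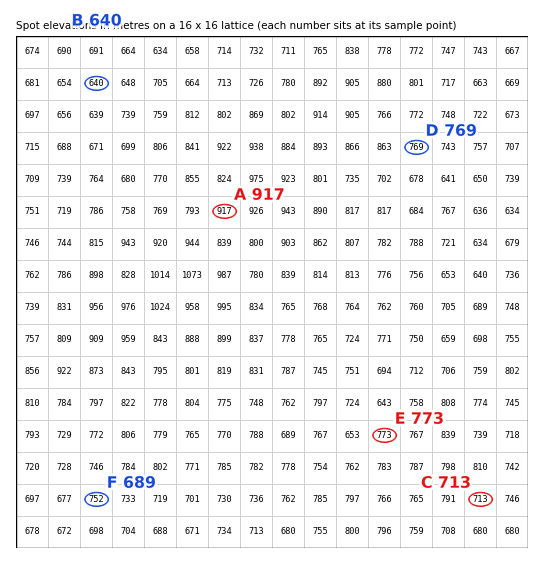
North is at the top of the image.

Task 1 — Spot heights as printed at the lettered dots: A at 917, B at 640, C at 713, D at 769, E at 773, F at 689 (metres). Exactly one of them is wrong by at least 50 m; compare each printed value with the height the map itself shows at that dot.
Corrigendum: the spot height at F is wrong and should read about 752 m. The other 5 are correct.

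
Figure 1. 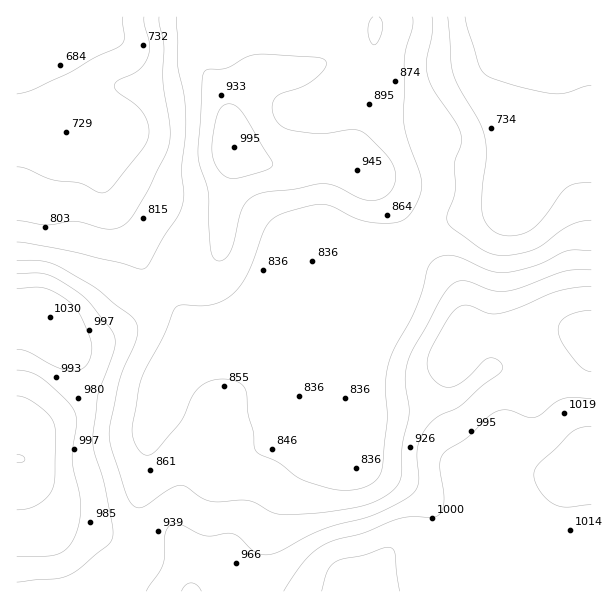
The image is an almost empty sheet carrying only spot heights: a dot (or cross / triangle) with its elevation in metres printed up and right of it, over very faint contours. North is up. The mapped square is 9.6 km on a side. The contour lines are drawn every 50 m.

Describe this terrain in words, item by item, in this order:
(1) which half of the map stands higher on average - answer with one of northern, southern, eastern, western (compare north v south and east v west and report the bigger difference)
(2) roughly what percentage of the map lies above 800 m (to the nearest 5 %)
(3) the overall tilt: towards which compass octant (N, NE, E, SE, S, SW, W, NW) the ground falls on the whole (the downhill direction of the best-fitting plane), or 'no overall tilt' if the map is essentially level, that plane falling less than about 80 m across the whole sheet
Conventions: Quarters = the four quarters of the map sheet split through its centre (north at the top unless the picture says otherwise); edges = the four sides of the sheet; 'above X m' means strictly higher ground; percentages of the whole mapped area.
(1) On average the southern half of the map is the higher ground.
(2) Ground above 800 m makes up about 80 % of the sheet.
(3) On the whole the ground falls towards the north.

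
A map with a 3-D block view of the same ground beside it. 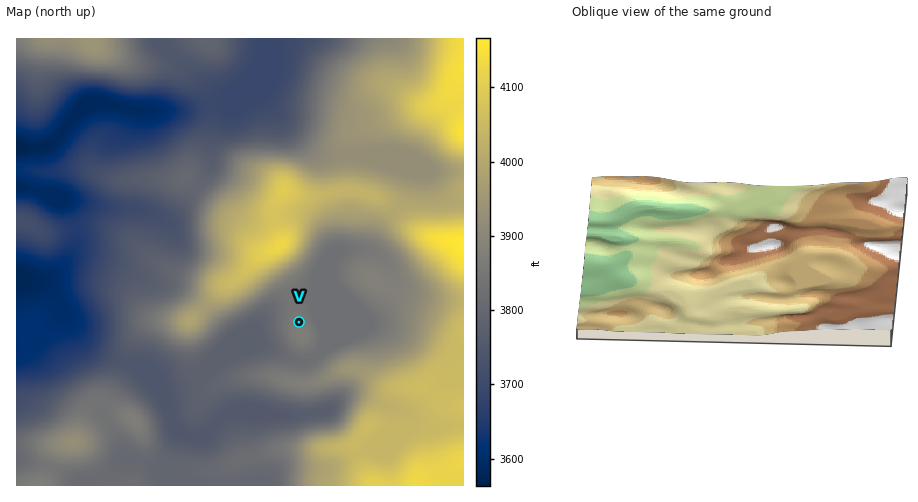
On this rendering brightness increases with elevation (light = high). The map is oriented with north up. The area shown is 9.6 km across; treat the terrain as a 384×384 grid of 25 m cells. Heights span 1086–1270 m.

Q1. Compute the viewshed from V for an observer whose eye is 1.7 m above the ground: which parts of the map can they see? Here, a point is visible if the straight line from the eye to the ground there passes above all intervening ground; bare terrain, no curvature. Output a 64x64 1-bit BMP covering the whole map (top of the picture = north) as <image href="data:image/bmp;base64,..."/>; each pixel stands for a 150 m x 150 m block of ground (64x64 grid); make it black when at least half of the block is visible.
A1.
<image width="64" height="64" href="data:image/bmp;base64,Qk0+AgAAAAAAAD4AAAAoAAAAQAAAAEAAAAABAAEAAAAAAAACAAATCwAAEwsAAAIAAAAAAAAA////AAAAAAAAD/4AAAAAAAAD/gAAAAAAAAD/AAAAAAAAAD8AAAAAAAAAHwAAAAAAAGAeAAB4AAAA4DwAAD8AAAHgPAAAB4AAAeB8AAABwAAA4HgAAADgAABg+EAAAPAAAHP4YAAAcAAAP/BgAAAwAAAf4HAAABgAAB/AeAAAPAAAHwD+AAA/gAAAAPwADD/gAAAAfAAH//AAAAB8AAf/+AAAAH4AA//4AAAAfgAB//wAAAB/AAP//gAAAH8Ah//+AAAAf4HP//8AAAA/wd///wAAAA/z////AAAAB/////8AAAAD/////wAAAAH///H/AAAAAP//4P8AAAAAf//B/wAAAAA//4H/AAAAAA//Af8AAAAAB/+D/gAAAAAB///8AAAAAAB//+AAAAAAAH//gAAAAAAAP/8AAAAAAAA//AAAAAAAAD/8AAAAAAAAP/gAAAAAAAAHwAAAAAAAAAAAAAAAAAAAAAAAAAAAAAAAAAAAAAAAAAAAAAAAAAAAAAAAAAAAAAAAAAAAAAAAAAAAAwAAAAAAAAAHAAAAAAAAAAcAAAAAAAAABgAAAAAAAAAAAAAAAAAAAAAAAAAAAAAAAAAAAAAAAAAAAAAAAAAAAAAAAAAAAAAAAAAAAAAAAAAAAAAAAAAAAAAAAAAAAAAAAAAAAAAAAAAAAAAAAAAAAAAAAAAAAAAAAA=="/>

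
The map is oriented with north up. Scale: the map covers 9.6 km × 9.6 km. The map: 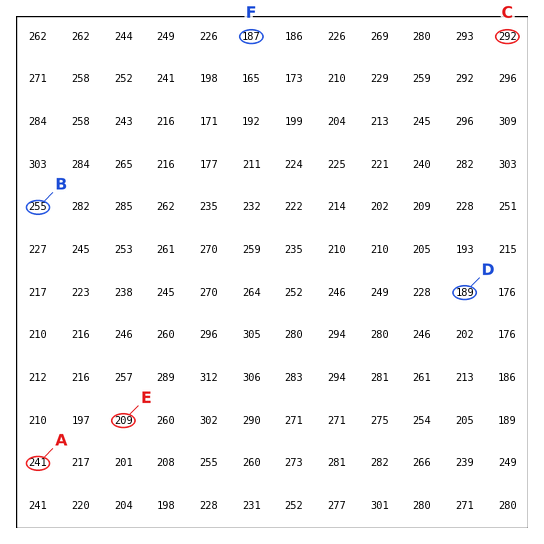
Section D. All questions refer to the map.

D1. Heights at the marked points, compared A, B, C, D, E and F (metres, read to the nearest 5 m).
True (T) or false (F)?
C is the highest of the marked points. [T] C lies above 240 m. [T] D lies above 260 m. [F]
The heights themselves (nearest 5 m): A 240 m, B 255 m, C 290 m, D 190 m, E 210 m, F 185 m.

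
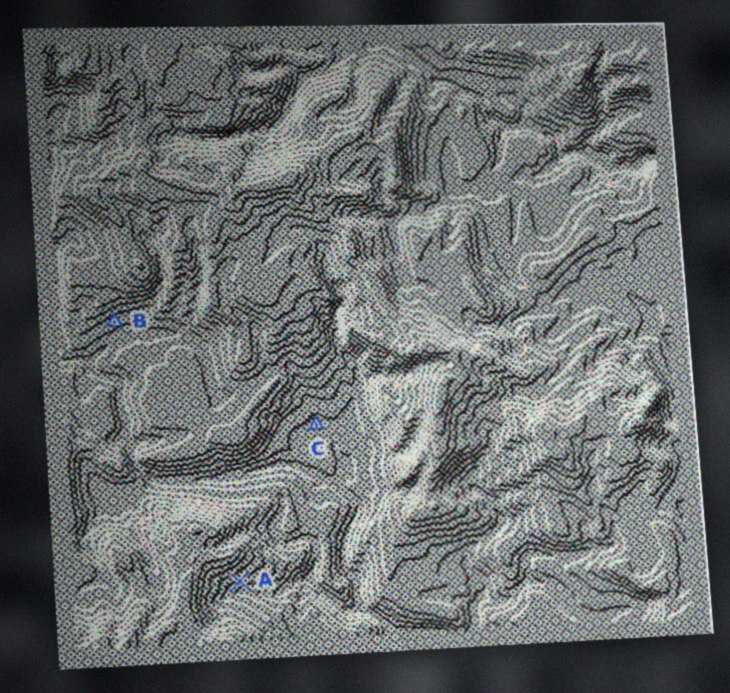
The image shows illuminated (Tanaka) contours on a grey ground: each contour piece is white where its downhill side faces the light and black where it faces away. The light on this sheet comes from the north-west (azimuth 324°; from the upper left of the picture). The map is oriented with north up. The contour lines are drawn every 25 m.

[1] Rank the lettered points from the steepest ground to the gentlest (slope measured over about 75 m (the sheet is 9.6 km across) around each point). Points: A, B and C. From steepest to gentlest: A B C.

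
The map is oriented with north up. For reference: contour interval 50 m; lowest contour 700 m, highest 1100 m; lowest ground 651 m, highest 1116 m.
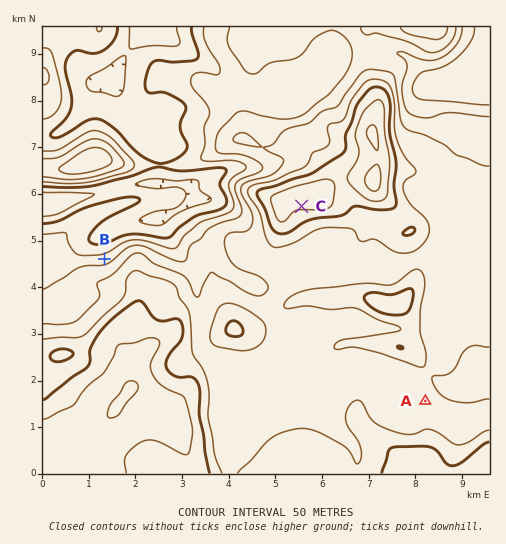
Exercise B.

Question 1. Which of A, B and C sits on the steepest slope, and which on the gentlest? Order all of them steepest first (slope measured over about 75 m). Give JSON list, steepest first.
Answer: ["B", "C", "A"]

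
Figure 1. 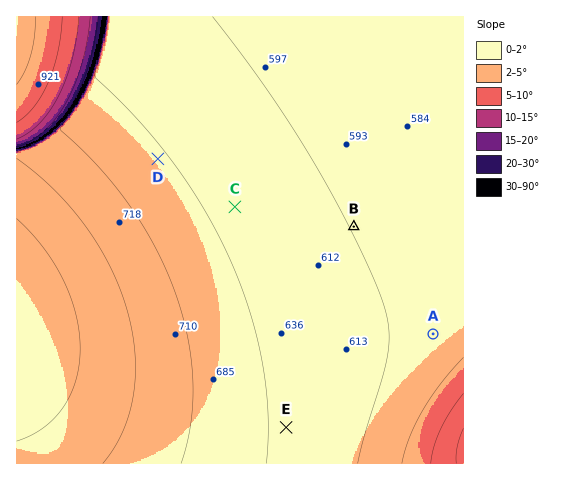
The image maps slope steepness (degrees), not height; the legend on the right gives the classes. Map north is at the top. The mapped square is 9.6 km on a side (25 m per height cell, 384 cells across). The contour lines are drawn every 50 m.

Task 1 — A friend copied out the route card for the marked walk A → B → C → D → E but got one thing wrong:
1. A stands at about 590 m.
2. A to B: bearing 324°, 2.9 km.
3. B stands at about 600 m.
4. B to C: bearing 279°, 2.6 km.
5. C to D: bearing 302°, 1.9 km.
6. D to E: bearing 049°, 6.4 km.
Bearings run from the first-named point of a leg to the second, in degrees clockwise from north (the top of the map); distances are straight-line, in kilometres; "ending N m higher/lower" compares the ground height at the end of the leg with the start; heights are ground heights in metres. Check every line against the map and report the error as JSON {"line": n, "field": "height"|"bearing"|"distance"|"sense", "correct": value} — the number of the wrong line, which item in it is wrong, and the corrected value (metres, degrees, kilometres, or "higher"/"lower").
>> {"line": 6, "field": "bearing", "correct": 154}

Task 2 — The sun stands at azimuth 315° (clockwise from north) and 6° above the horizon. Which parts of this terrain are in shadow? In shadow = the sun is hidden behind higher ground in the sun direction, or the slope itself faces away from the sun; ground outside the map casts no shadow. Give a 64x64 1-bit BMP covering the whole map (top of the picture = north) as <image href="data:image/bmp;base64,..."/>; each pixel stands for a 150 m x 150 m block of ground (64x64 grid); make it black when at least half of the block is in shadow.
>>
<image width="64" height="64" href="data:image/bmp;base64,Qk0+AgAAAAAAAD4AAAAoAAAAQAAAAEAAAAABAAEAAAAAAAACAAATCwAAEwsAAAIAAAAAAAAA////AAAAAAAAAAAAAAAAAAAAAAAAAAAAAAAAAAAAAAAAAAAAAAAAAAAAAAAAAAADAAAAAAAAAAcAAAAAAAAABwAAAAAAAAAHAAAAAAAAAAMAAAAAAAAAAwAAAAAAAAABAAAAAAAAAAAAAAAAAAAAAAAAAAAAAAAAAAAAAAAAAAAAAAAAAAAAAAAAAAAAAAAAAAAAAAAAAAAAAAAAAAAAAAAAAAAAAAAAAAAAAAAAAAAAAAAAAAAAAAAAAAAAAAAAAAAAAAAAAAAAAAAAAAAAAAAAAAAAAAAAAAAAAAAAAAAAAAAAAAAAAAAAAAAAAAAAAAAAAAAAAAAAAAAAAAAAAAAAAAAAAAAAAAAAAAAAAAAAAAAAAAAAAAAAAAAAAAAAAAAAAAAAAAAAAAAAAAAAAAAAAAAAAAAAAAAAAAAAAAAAAAAAAAAAAAAAAAAAAAAAB8AAAAAAAAAf8AAAAAAAAD/4AAAAAAAA//4AAAAAAAD//gAAAAAAAP//AAAAAAAA//+AAAAAAAD//4AAAAAAAP//wAAAAAAAf//AAAAAAAA//8AAAAAAAB//4AAAAAAAH//gAAAAAAAP/+AAAAAAAAf/4AAAAAAAB//AAAAAAAAD/8AAAAAAAAP/gAAAAAAAA/+AAAAAAAAB/wAAAAAAAAH+AAAAAAAAAfwAAAAAAAAA/AAAAAAAAA=="/>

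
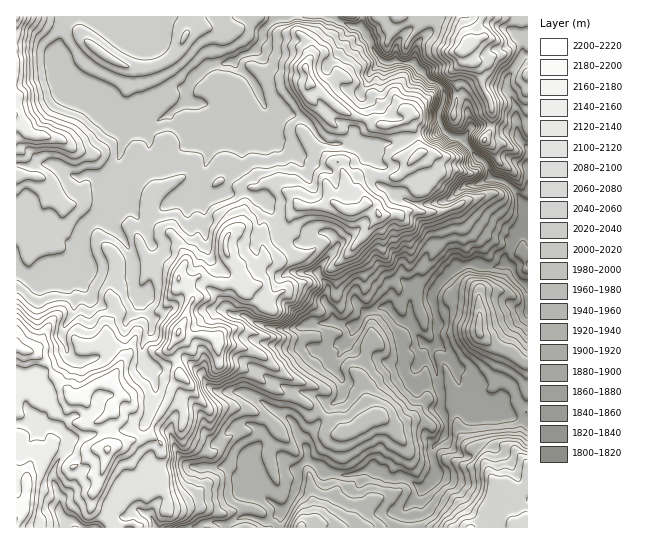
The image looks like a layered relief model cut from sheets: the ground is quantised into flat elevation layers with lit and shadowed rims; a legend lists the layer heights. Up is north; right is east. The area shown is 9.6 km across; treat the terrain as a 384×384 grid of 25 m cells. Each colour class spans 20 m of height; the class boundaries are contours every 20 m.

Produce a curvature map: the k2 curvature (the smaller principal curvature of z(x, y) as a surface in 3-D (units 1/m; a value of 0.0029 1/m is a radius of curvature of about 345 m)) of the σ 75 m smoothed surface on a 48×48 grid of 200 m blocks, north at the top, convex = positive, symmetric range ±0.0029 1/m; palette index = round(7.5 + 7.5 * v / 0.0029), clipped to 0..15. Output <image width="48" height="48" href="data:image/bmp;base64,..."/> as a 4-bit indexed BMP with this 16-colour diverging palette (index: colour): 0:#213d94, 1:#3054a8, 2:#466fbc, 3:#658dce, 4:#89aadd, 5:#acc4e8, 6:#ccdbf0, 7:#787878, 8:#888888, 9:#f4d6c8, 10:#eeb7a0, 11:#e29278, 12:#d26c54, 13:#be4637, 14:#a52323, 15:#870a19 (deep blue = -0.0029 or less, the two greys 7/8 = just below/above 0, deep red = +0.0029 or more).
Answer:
<image width="48" height="48" href="data:image/bmp;base64,Qk32BAAAAAAAAHYAAAAoAAAAMAAAADAAAAABAAQAAAAAAIAEAAATCwAAEwsAABAAAAAAAAAAlD0hAKhUMAC8b0YAzo1lAN2qiQDoxKwA8NvMAHh4eACIiIgAyNb0AKC37gB4kuIAVGzSADdGvgAjI6UAGQqHAGZ3VEV4eFVjMjRGZlWoh3eId3dniId3iIdlVphnZUiYd3h2eFR4h3d2Zmdmd2d2d3dmV3dXd3aHeHZ3dWRnd3d4h2Znd2d3dmd1Znhmd4d2eHZnZ4ZXd4d4iIZXdmZ3h3h0h3d1d4d1d4dneIdYZmZnVEVVZmeId3d0iHd1Z3dlREZ3eHZXRWVVV3h0Z3d3Z3d2V3d2ZndzZoZneHZ1Z4h2d4hVhld2aHd4VoiYd2hGdndmd2d1iId3eIhUZoZ3hod4VVVnd3codmZ3ZodWiIiHZ4dVR3d4hmZlaIdmZnZIhXVmZ4ZXaIeHd4Z4R2ZVVXd3dmeId2dXdYZnd2R3Z3eIh3h1V3dmZ3d3eHd3h1d3V4Z3ZGd4ZWd4iHZkd3d3d3d2iHd3h2Z2dkRUR4dmZ1d3d2aFd3d3d3d3d3d3d2Z3gjVWd2Z3eFd3d2d0h3d3d2Znd2d4ZmZ5UYlmdnd3dliHd3eFdnd3d3dmZVVXdlZVRHhVZ3dmdmh3Z3Z2ZmZ3eHiHR4dnhWeGhXdWd2VmZ2Z3d3d3Vmd3hoeGSHd2ZlV4ZolmZndnh2V5hnZlZol2hoZ3OHeGaEWZVohnYyNGd3Vod3WEZ4h3doVoVnd2V1RndVZDFIZEVWZHdVeEZ3h3dXVndnZodmZFZVRFeZZmZYdUVnd1dnh3ZmZmZnaIdmZ1iGZ4d2iGRnV4Z3dVhndmdXd3d3d3Z2WIdmd4d2l3VGV3d3dkdol4dHd4d3d3Z3V4eHd4d1VFJmZnZmd1RndmRXdnd3d4ZnZoZ1Z3d3ZVKHdmZmZ3UyI1V3d3d3d4V3dndkh3eId4Ynh1hmdoZnZ2aHiIdneHWGd2ZVh3Z3d3hUd1d2dXZ4eHWHiHd2h1d2iHZmmHZ2d2ZWV2dndWd4h3Znd3h2dndmeHdmeIZ2dmZnZXhpZWZnd3dXd3h3Z3d3Z3dnd3dmd3d4h3h4Z3d2Z3dHd3iId3d4dndmZ3ZneHeHeIdlVDOId4dHd3d3dnd4d3d3Zmd3d2Z3d2RWiHQFaJNXeId3Znd3d4dod4h4d1d3d1aHZ4hSAQNXd2VmZnd3d4hnh3d3dmZnd3Z3d4h2YHhGZVZ3h1d3d3h3h3d3dneJdmd4h3iEBHVGVmeHeGeHh3d3d3d3d3ZVVnd3iIdwZ3hGiHiHd3d3iHd3d3d3d4VWZmVVU0ABuWVHd3d3d3d3eHd3d3d3eFaHZoh3dgFwNVRndmZnZ3d3Zoh3d3d3ZVd3dod4lwiSeHRnZmZnd3d4h2d3d3d3ZYd4dWeIlwRzeXN4dmd3d4h3eGd3d3d3V4d2VYaGiDBld1OGdnd3d3d3dmaIeHZ3aJdmdHaGZANVdUWHZnd3d3d3d3Voh2d2d3VohUaJMGl2d1OYZnd3d4d3eHdlRXhmaIZXeFIQFWaHiHRXZnd3iHd3d4d3dkV3Znh3dxVIKHiYZodXZnZ4h3d3d4d3iIVnd3d3hSlXRmeId3ZnZ2Z3d3d3d4h3iIZIeYh3Uld1dVeIh1Rpd2Z2d3d3d3d3d3hUIjQyQ4iHd2Z2ZmaA=="/>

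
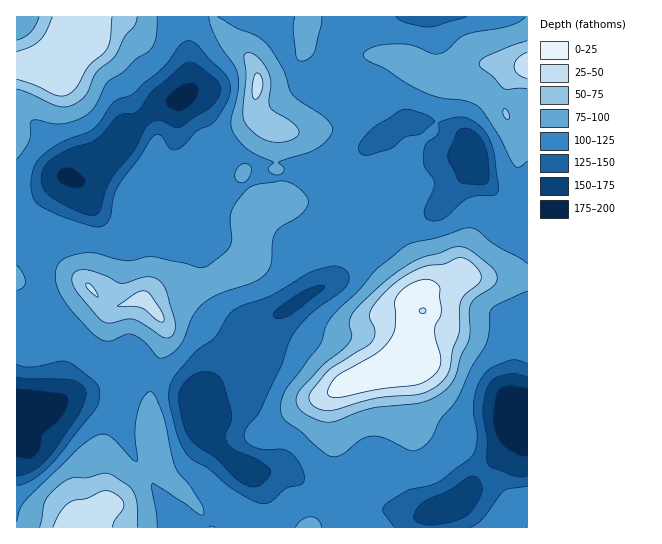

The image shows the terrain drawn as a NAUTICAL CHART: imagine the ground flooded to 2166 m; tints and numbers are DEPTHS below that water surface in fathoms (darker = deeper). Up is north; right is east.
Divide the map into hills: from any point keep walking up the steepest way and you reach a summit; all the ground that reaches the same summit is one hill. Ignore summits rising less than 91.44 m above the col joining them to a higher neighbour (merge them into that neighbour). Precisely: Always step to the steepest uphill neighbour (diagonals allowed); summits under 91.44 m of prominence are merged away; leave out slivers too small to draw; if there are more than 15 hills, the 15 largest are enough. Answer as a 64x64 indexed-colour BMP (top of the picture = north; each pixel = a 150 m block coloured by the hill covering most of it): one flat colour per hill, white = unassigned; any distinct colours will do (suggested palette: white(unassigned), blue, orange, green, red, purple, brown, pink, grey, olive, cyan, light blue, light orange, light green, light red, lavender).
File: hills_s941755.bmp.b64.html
<image width="64" height="64" href="data:image/bmp;base64,Qk12CAAAAAAAAHYAAAAoAAAAQAAAAEAAAAABAAQAAAAAAAAIAAATCwAAEwsAABAAAAAAAAAA////ALR3HwAOf/8ALKAsACgn1gC9Z5QAS1aMAMJ34wB/f38AIr28AM++FwDox64AeLv/AIrfmACWmP8A1bDFADMzMzMzMzMzMzMzMzMzMzMzMzMzMzMzMzMzERERERERMzMzMzMzMzMzMzMzMzMzMzMzMzMzMzMzMzMREREREREzMzMzMzMzMzMzMzMzMzMzMzMzMzMzMzMxERERERERETMzMzMzMzMzMzMzMzMzMzMzMzMzMzMzMxERERERERERMzMzMzMzMzMzMzMzMzMzMzMzMzMTMzMxEREREREREREzMzMzMzMzMzMzMzMzMzMzMzMRERETMxERERERERERETMzMzMzMzMzMzMzMzMzMzMzMRERERExERERERERERERMzMzMzMzMzMzMzMzMzMREREREREREREREREREREREREzMzMzMzMzMzMzMzMzMRERERERERERERERERERERERETMzMzMzMzMzMzMzMzMRERERERERERERERERERERERERMzMzMzMzMzMzMzMzMREREREREREREREREREREREREREzMzMzMzMzMzMzMzERERERERERERERERERERERERERETMzMzMzMzMzMzMzERERERERERERERERERERERERERERMzMzMzMzMzMzMzMREREREREREREREREREREREREREREzMzMzMzMzMzMzMxEREREREREREREREREREREREREREUREQzMzMzMzMzMzERERERERERERERERERERERERERERREREIiIiIzMzMzMhERERERERERERERERERERERERERFEREQiIiIiMzMzIiIREREREREREREREREREREREREREURERCIiIiIjMiIiIiERERERERERERERERERERERERERREREIiIiIiIiIiIiIhERERERERERERERERERERERERFEREQiIiIiIiIiIiIiEREREREREREREREREREREREREURERCIiIiIiIiIiIiIhERERERERERERERERERERERERRERCIiIiIiIiIiIiIiERERERERERERERERERERERERFEREIiIiIiIiIiIiIiIhEREREREREREREREREREREREUREIiIiIiIiIiIiIiIiIRERERERERERERERERERERERREQiIiIiIiIiIiIiIiIiERERERERERERERERERERERFEQiIiIiIiIiIiIiIiIiIiEREREREREREREREREREREURCIiIiIiIiIiIiIiIiIiIiERERERERERERERERERERREIiIiIiIiIiIiIiIiIiIiIiERERERERERERERERERFEQiIiIiIiIiIiIiIiIiIiIiIhEREREREREREREREREURCIiIiIiIiIiIiIiIiIiIiIiIhERERERERERERERERREIiIiIiIiIiIiIiIiIiIiIiIiIRERERERERERERERFEQiIiIiIiIiIiIiIiIiIiIiIiIhEREREREREREREREURCIiIiIiIiIiIiIiIiIiIiIiIiERERERERERERERERRCIiIiIiIiIiIiIiIiIiIiIiIiIRERERERERERERERFCIiIiIiIiIiIiIiIiIiIiIiIiIiERERERERERERERESIiIiIiIiIiIiIiIiIiIiIiIiIiIRERERERERERERERIiIiIiIiIiIiIiIiIiIiIiIiIiIhEREREREREREREREiIiIiIiIiIiIiIiIiIiIiIiIiIiIRERERERERERERESIiIiIiIREREiIiIiIiIiIiIiIiIiEREREREREREREUVSIiIiIRERERIiIiIiIiIiIiIiIiIREREREREREREURVUiIiIRERERESIiIiIiIiIiIiIiIhERERERERERFERFVVUiIRERERERIiIiJmIiIiIiIiIiERERERERERFEREVVVVJREREREREiIiJmZmIiIiIiIiIREREREREREURERVVVVVVRERERESIiJmZmZmZmYiIiIhEREREREREURERFVVVVVVURERERIiJmZmZmZmZmIiIiERERERERERREREVVVVVVVVEREREiJmZmZmZmZmZmIiIRERERERERRERERVVVVVVVVRERERImZmZmZmZmZmZmZmERERERERFERERFVVVVVVVVUREREmZmZmZmZmZmZmZmZhERERERFEREREVVVVVVVVVREREWZmZmZmZmZmZmZmZmZBERERFERERERVVVVVVVVVURERZmZmZmZmZmZmZmZmZERBERRERERERFVVVVVVVVVVERFmZmZmZmZmZmZmZmZkREREREREREREVVVVVVVVVVVREWZmZmZmZmZmZmZmZkRERERERERERERVVVVVVVVVVVVVVmZmZmZmZmZmZmZkRERERERERERERFVVVVVVVVVVVVVWZmZmZmZmZmZmZEREREREREREREREVVVVVVVVVVVVVVVmZmZmZmZmZkRERERERERERERERERVVVVVVVVVVVVVVWZmZmZmZmRERERERERERERERERERFVVVVVVVVVVVVVVZmZmZmZmREREREREREREREREREREVVVVVVVVVVVVVVVmZmZmZmZERERERERERERERERERERVVVVVVVVVVVVVVWZmZmZmZERERERERERERERERERERFVVVVVVVVVVVVVVZmZmZmZkREREREREREREREREREREVVVVVVVVVVVVVVVmZmZmZmRERERERERERERERERERERVVVVVVVVVVVVVVWZmZmZmZERERERERERERERERERERFVVVVVVVVVVVVVVZmZmZmZkRERERERERERERERERERE"/>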